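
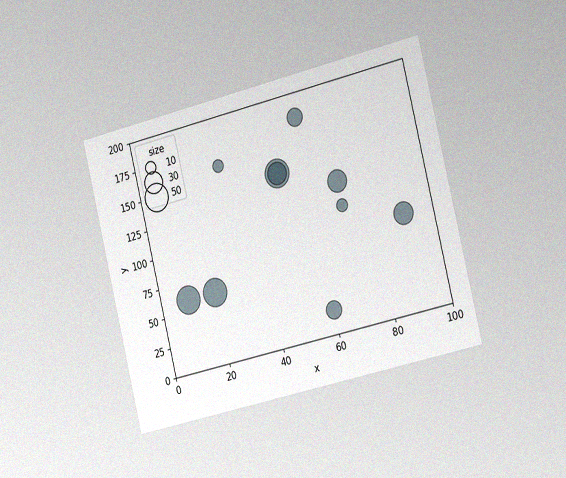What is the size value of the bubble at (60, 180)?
20

The chart is tilted about 14° counter-clockwise and viewed slightly from the right, with some photo noise. Matching the bubble at (60, 180) against the size legend gives 20.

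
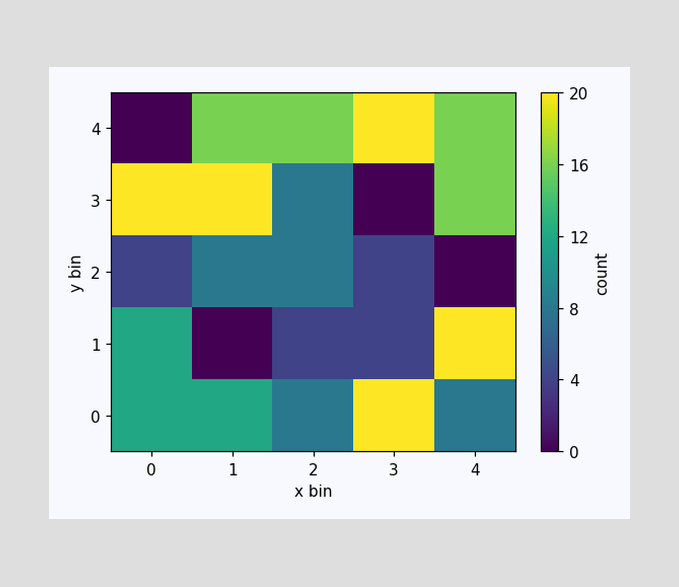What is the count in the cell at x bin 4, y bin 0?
8

Matching the cell (4, 0) against the colorbar gives 8.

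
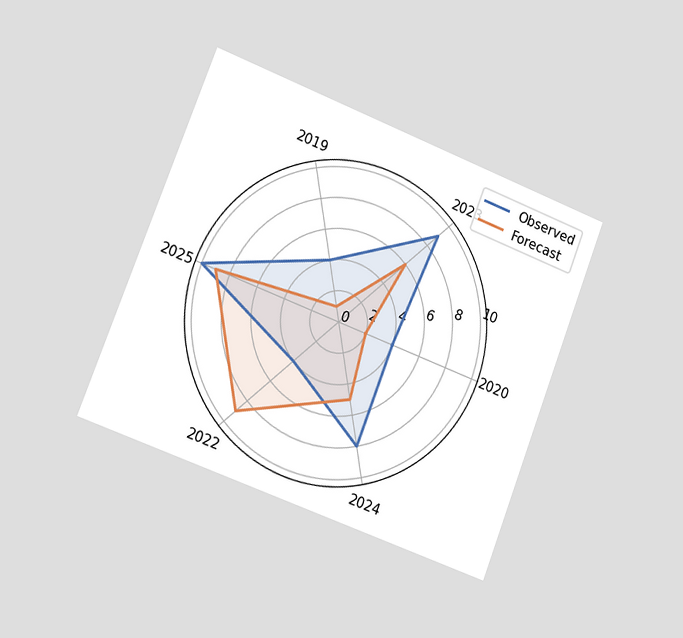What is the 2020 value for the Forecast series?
The chart is tilted about 21° clockwise and viewed slightly from the left. On the 2020 axis, Forecast reaches 2.

2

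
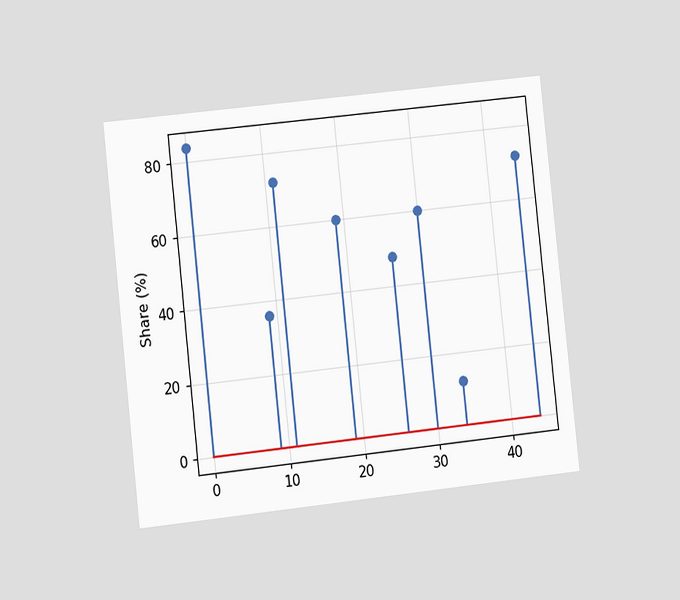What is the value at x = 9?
36%

The chart is tilted about 6° counter-clockwise and viewed slightly from the left. The stem at x=9 reaches 36%.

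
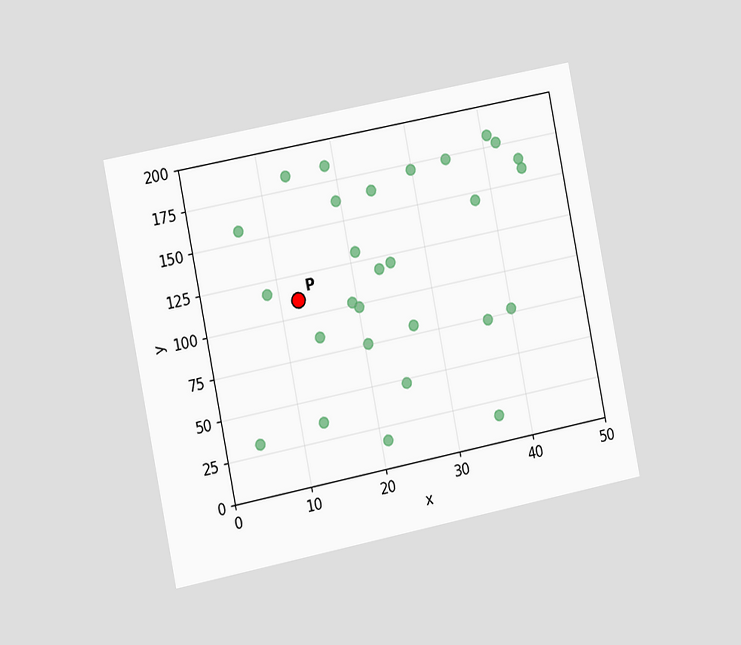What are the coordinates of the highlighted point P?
The chart is tilted about 11° counter-clockwise and viewed slightly from the left. Following the gridlines from P to each axis, P sits at (12.5, 110).

(12.5, 110)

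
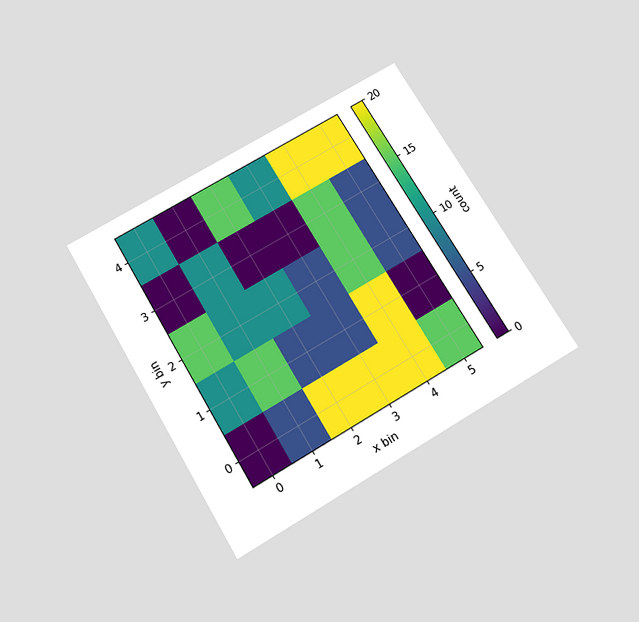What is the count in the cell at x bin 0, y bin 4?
10

The chart is tilted about 31° counter-clockwise and viewed slightly from below. Matching the cell (0, 4) against the colorbar gives 10.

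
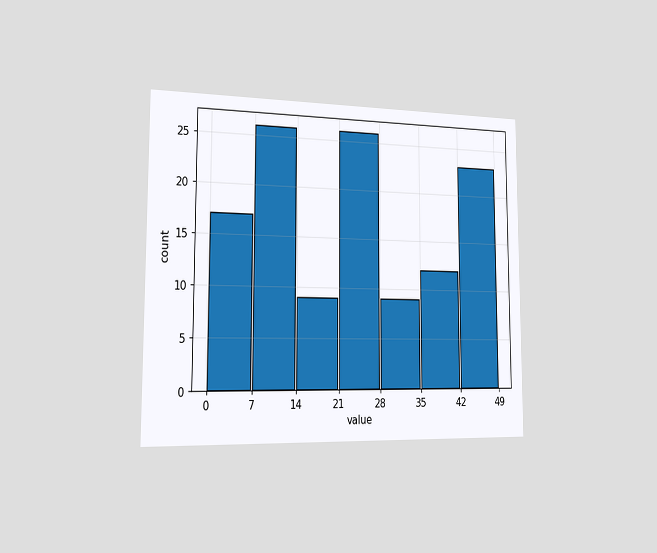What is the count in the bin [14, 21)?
9

The chart is viewed slightly from the left. The [14, 21) bin has height 9.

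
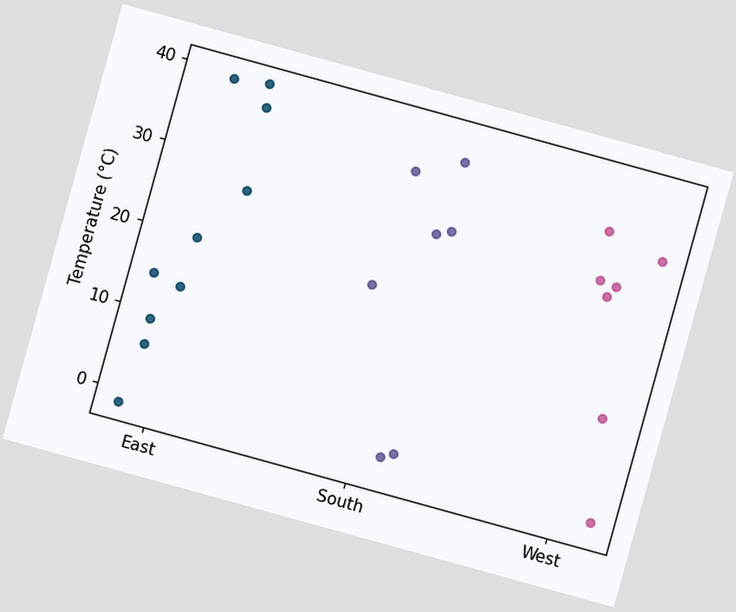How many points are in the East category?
10

The chart is tilted about 15° clockwise. Counting the markers in the East column gives 10.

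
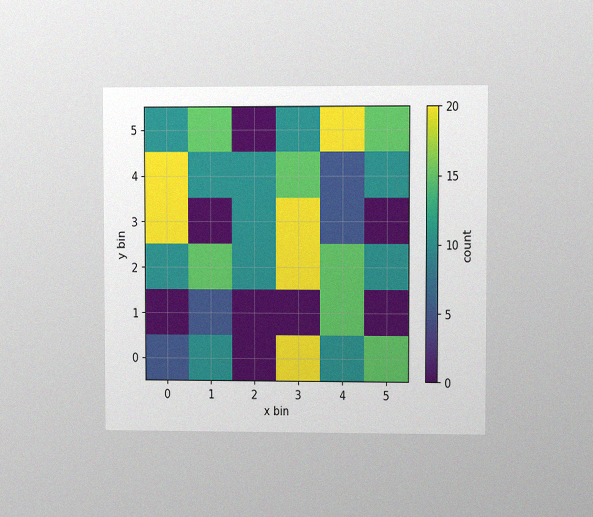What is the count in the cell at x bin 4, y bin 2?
15

The chart is viewed at a slight angle, with some photo noise. Matching the cell (4, 2) against the colorbar gives 15.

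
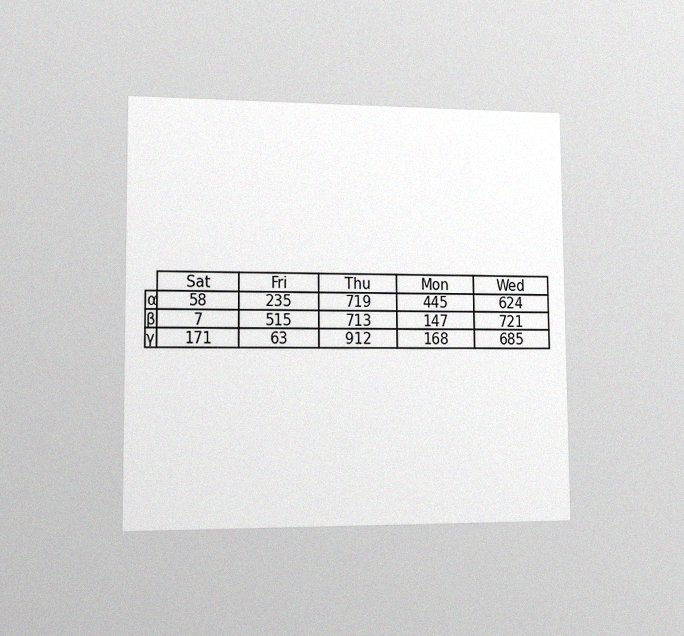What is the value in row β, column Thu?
The chart is viewed slightly from the left, with some photo noise. The (β, Thu) cell reads 713.

713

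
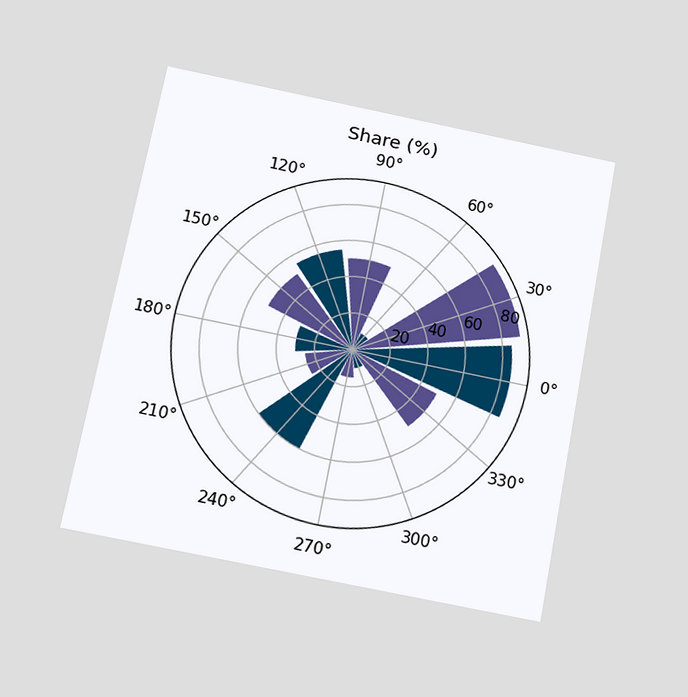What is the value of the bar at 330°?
The chart is tilted about 11° clockwise and viewed slightly from below. The bar at 330° reaches 50% on the radial axis.

50%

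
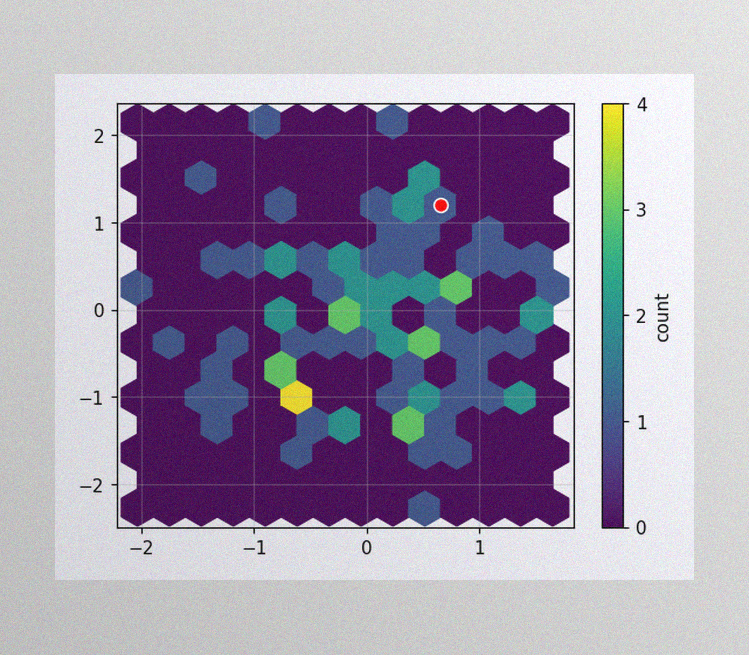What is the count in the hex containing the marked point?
The image has some photo noise and uneven lighting. The marked hex reads 1 on the colorbar.

1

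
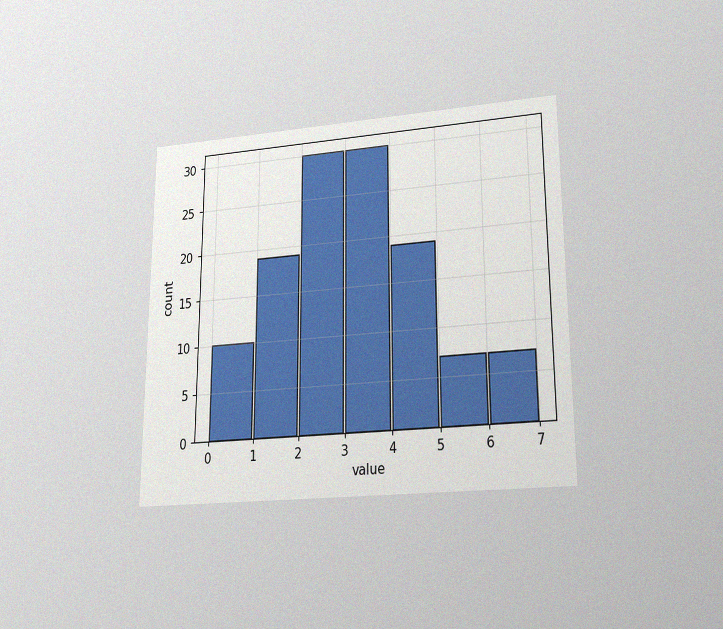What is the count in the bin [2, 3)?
The chart is viewed at a slight angle, with some photo noise. The [2, 3) bin has height 30.

30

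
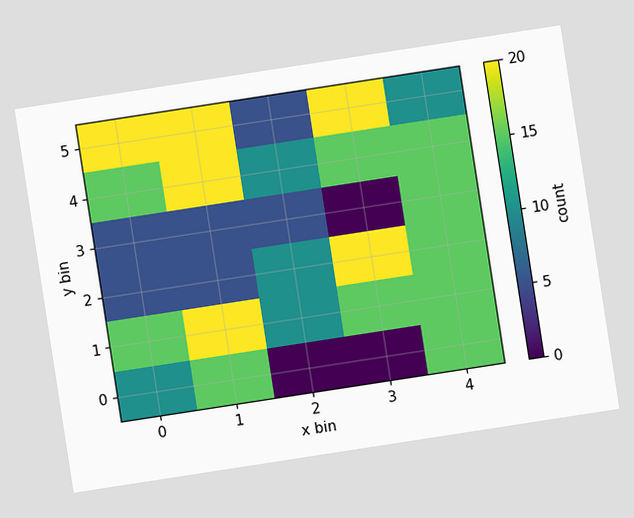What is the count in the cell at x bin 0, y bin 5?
The chart is tilted about 9° counter-clockwise. Matching the cell (0, 5) against the colorbar gives 20.

20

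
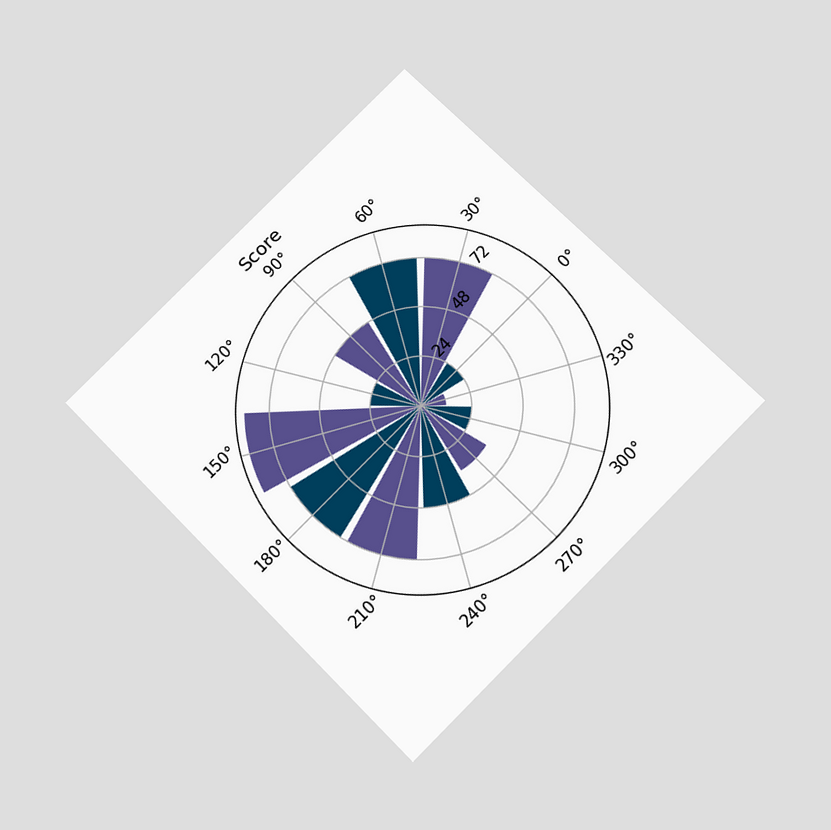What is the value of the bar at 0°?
24

The chart is tilted about 45° counter-clockwise and viewed slightly from below. The bar at 0° reaches 24 on the radial axis.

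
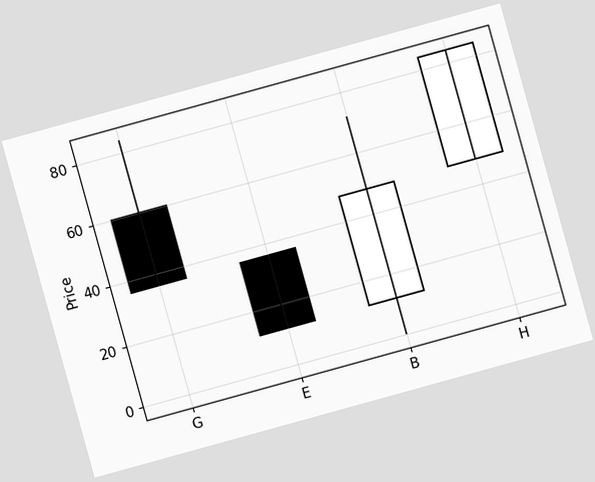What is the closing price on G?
36

The chart is tilted about 15° counter-clockwise. The G candle closes at 36.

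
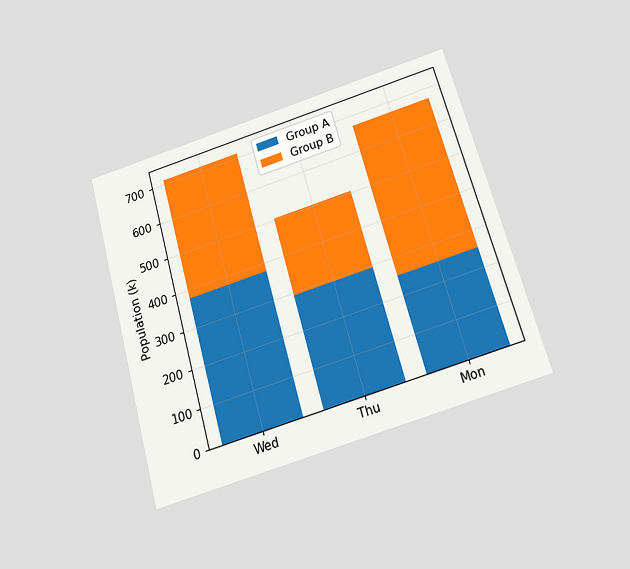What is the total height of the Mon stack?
672k

The chart is tilted about 16° counter-clockwise and viewed slightly from below. The Mon stack's top reaches 672k on the y-axis.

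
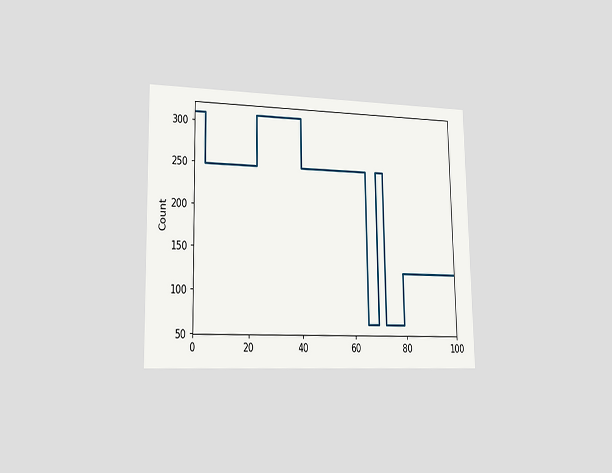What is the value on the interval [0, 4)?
310

The chart is viewed slightly from the left. On [0, 4) the step sits at 310.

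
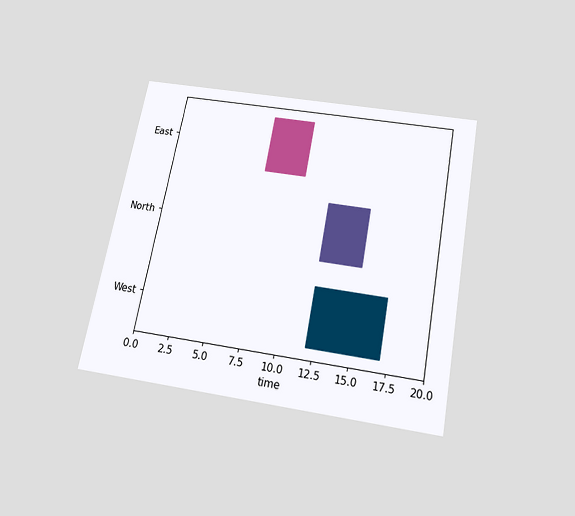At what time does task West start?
The chart is tilted about 11° clockwise and viewed slightly from below. The West bar begins at t=12.

12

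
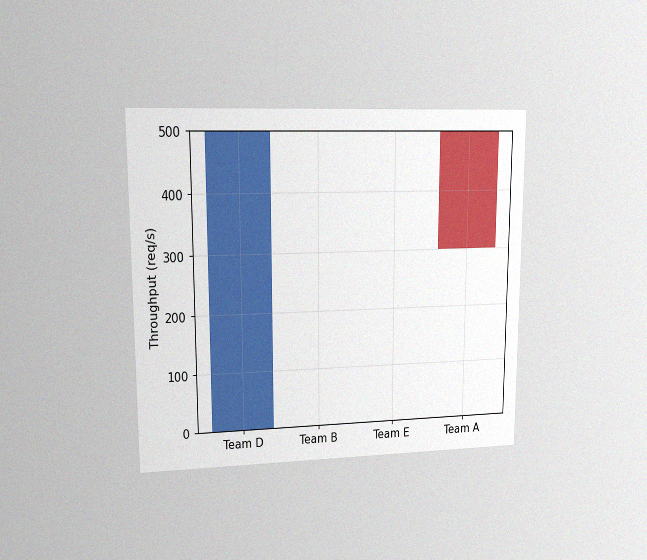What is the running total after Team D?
500req/s

The chart is viewed at a slight angle, with some photo noise. After Team D the running total reaches 500req/s.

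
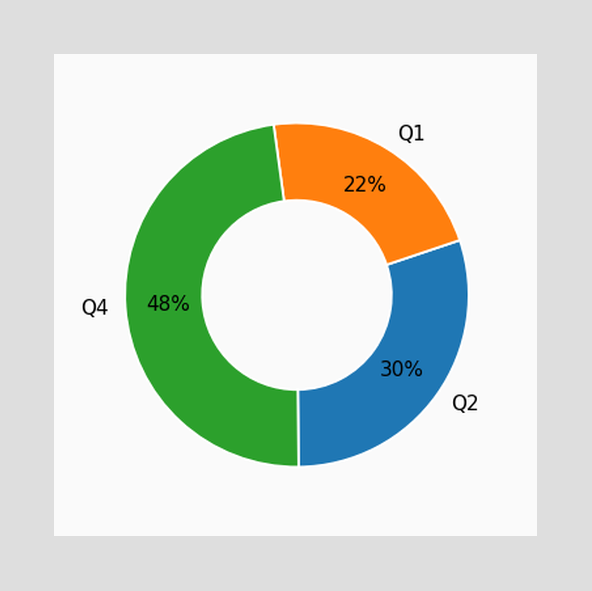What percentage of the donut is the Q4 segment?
48%

The Q4 segment takes up 48% of the ring.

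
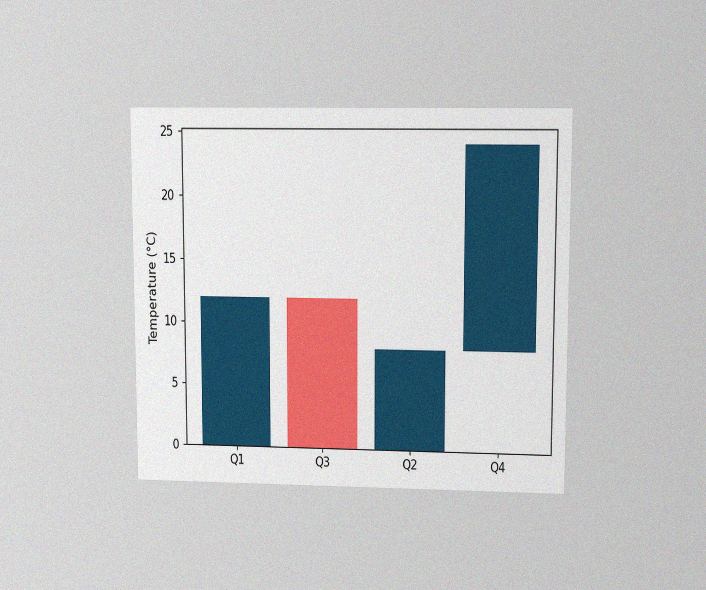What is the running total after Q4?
24°C

The chart is viewed at a slight angle, with some photo noise. After Q4 the running total reaches 24°C.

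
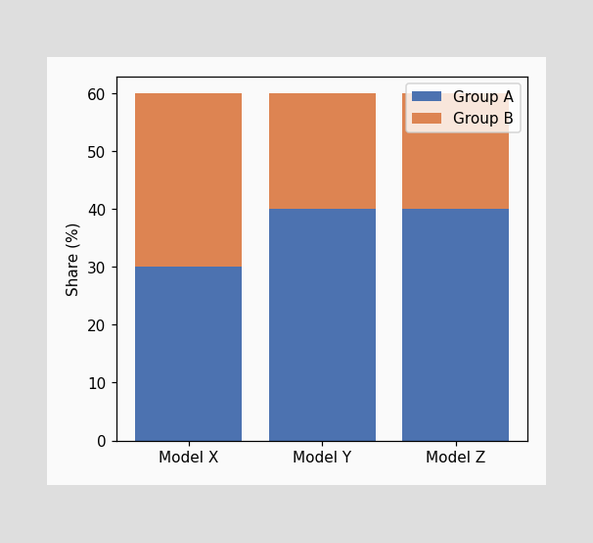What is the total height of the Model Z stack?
The Model Z stack's top reaches 60% on the y-axis.

60%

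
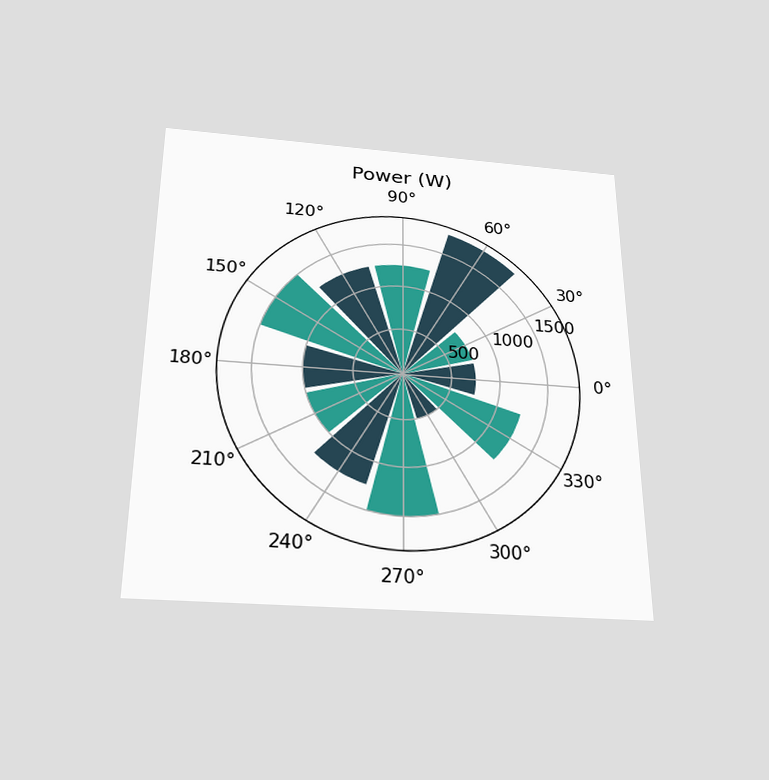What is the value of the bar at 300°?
500W

The chart is viewed slightly from below. The bar at 300° reaches 500W on the radial axis.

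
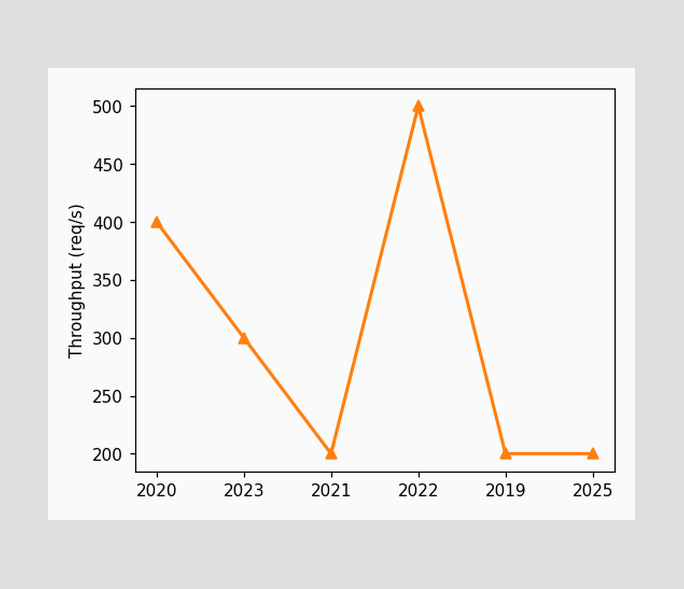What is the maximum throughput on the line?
The highest point is at 2022, and reading across to the y-axis gives 500req/s.

500req/s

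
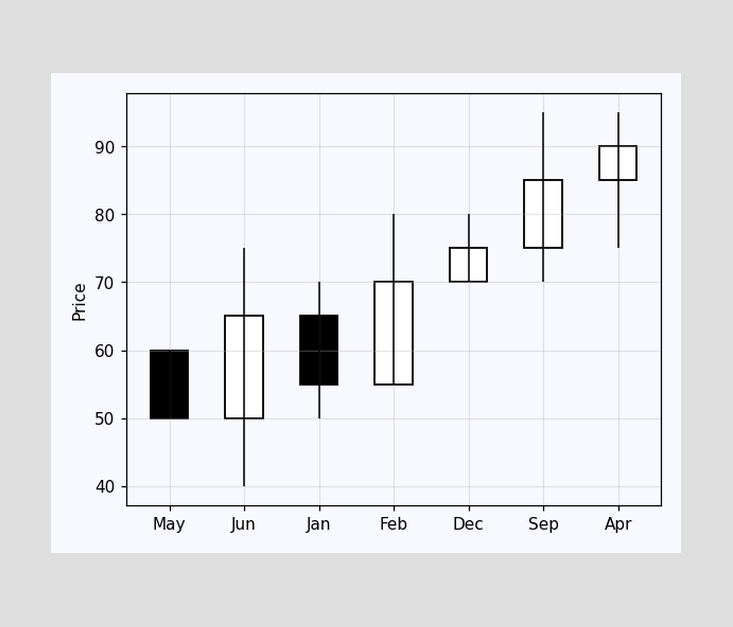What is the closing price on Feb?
70

The Feb candle closes at 70.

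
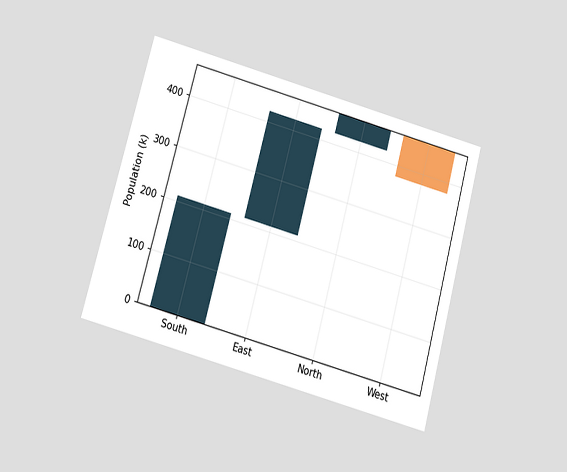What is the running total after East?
The chart is tilted about 15° clockwise and viewed slightly from below. After East the running total reaches 420k.

420k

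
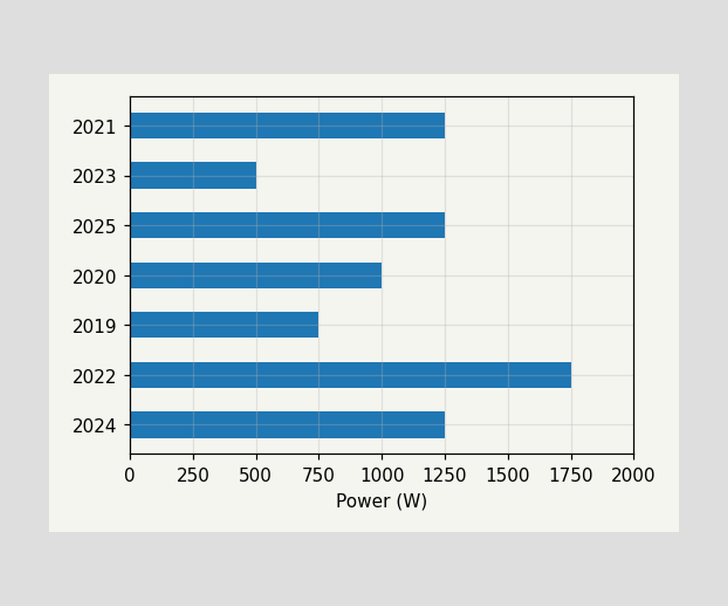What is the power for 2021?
1250W

Reading along the chart's x-axis, the 2021 bar reaches 1250W.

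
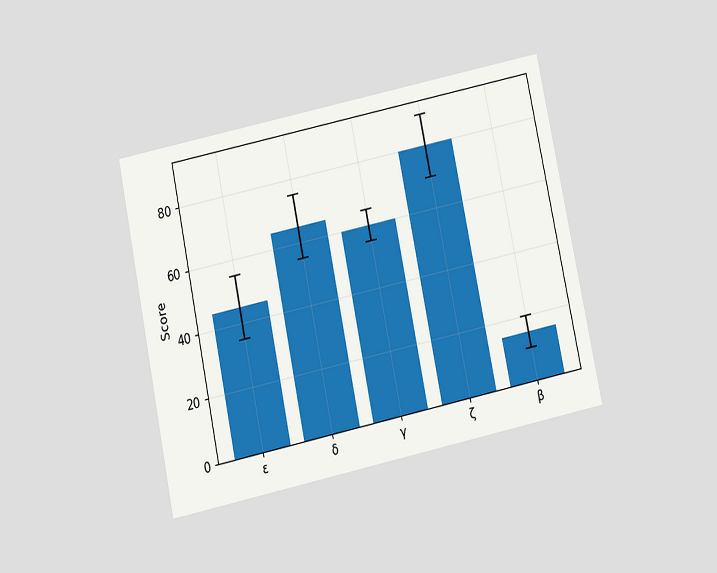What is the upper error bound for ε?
The chart is tilted about 12° counter-clockwise and viewed slightly from below. The ε bar's upper whisker reaches 55.

55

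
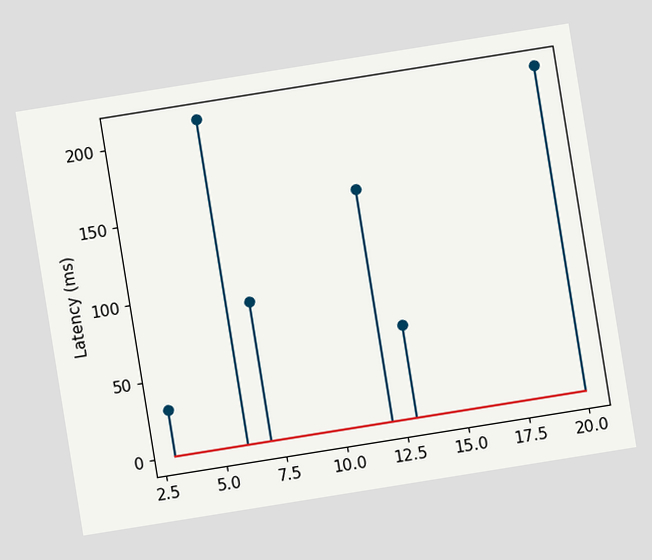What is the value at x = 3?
30ms

The chart is tilted about 9° counter-clockwise. The stem at x=3 reaches 30ms.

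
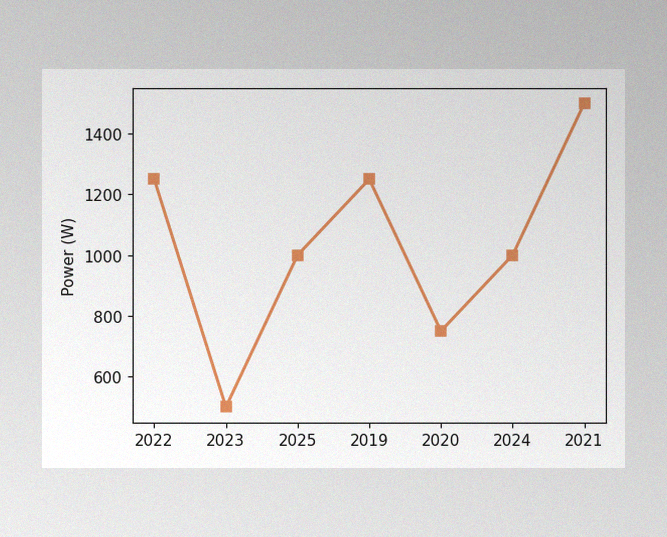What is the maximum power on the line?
1500W

The image has some photo noise and uneven lighting. The highest point is at 2021, and reading across to the y-axis gives 1500W.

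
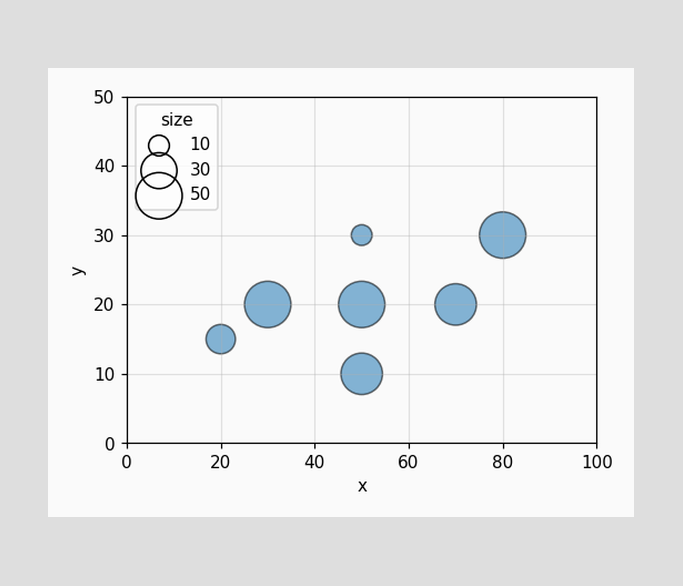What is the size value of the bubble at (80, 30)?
Matching the bubble at (80, 30) against the size legend gives 50.

50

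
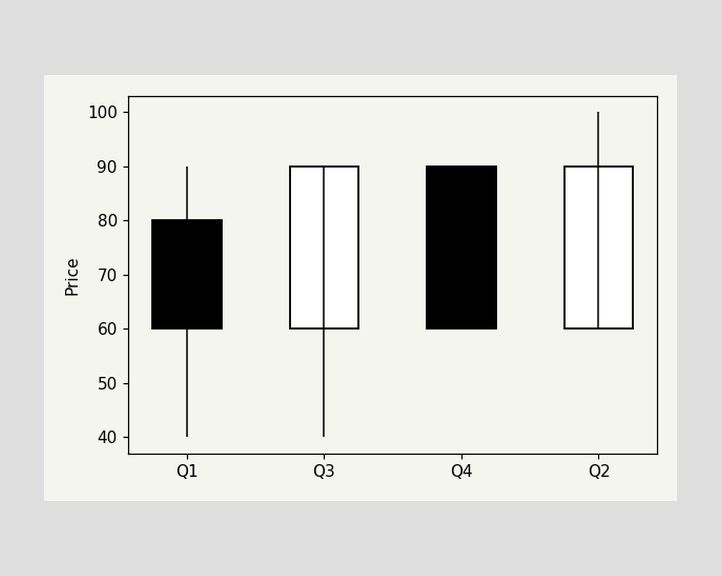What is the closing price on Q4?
The Q4 candle closes at 60.

60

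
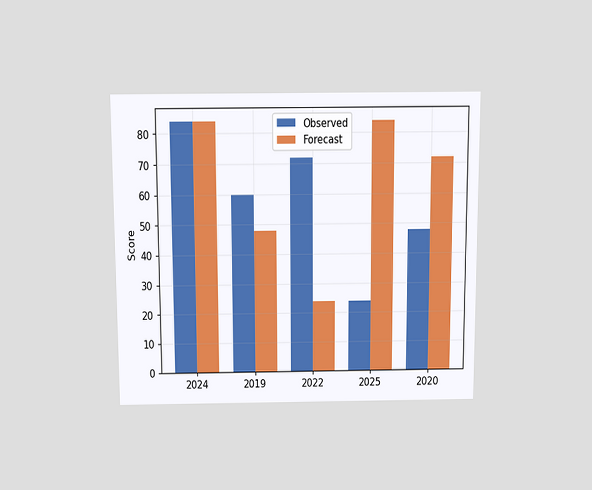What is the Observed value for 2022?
72

The chart is viewed slightly from above. The Observed bar at 2022 reaches 72 on the y-axis.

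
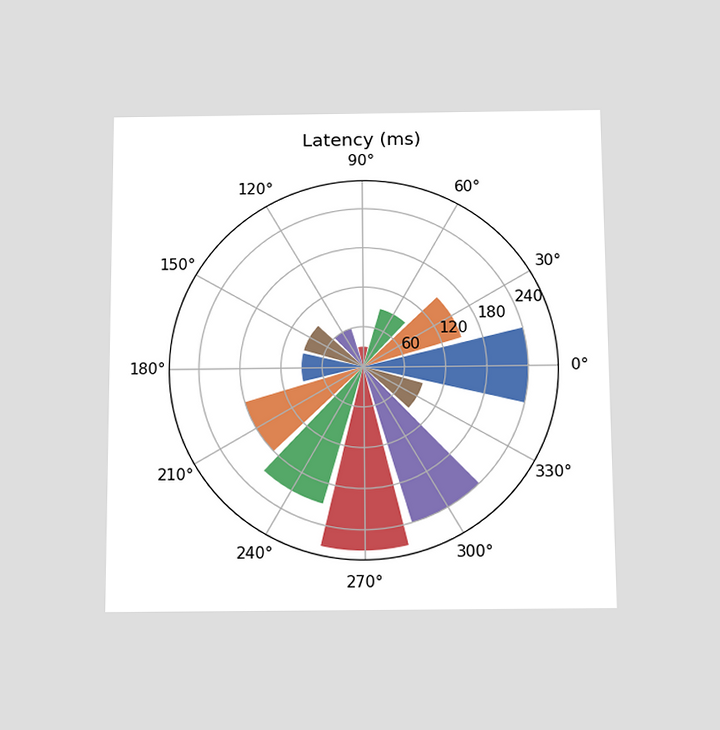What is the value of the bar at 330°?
The chart is viewed slightly from below. The bar at 330° reaches 90ms on the radial axis.

90ms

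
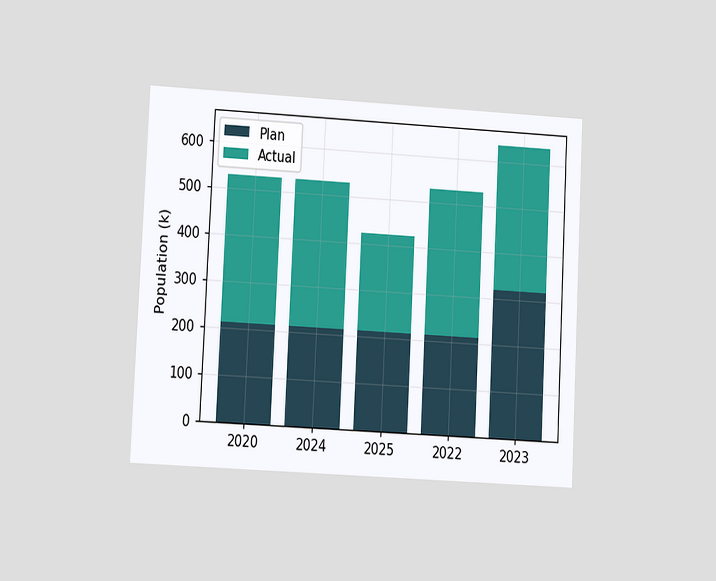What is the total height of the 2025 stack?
The chart is tilted about 3° clockwise and viewed at a slight angle. The 2025 stack's top reaches 424k on the y-axis.

424k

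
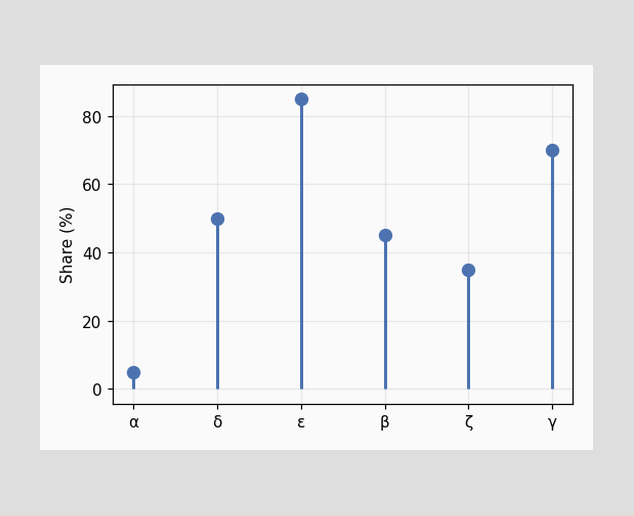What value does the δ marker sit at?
The δ marker sits at 50%.

50%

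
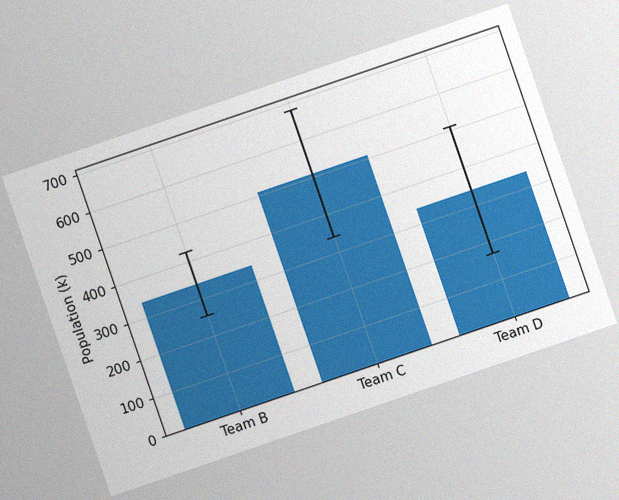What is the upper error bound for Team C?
The chart is tilted about 19° counter-clockwise, with some photo noise. The Team C bar's upper whisker reaches 680k.

680k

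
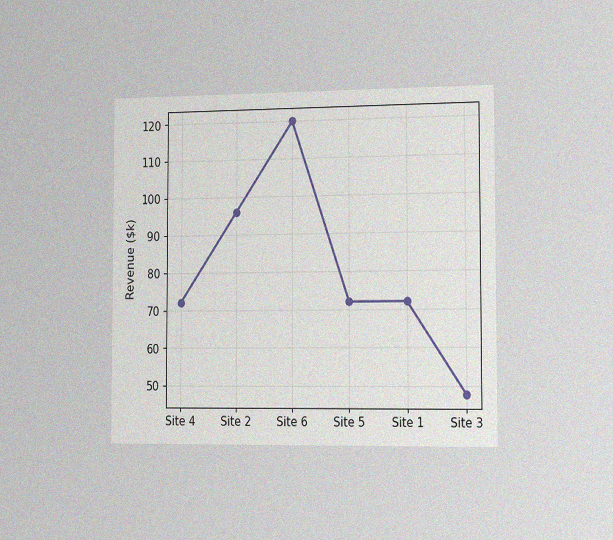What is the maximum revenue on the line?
$120k

The chart is viewed slightly from the right, with some photo noise. The highest point is at Site 6, and reading across to the y-axis gives $120k.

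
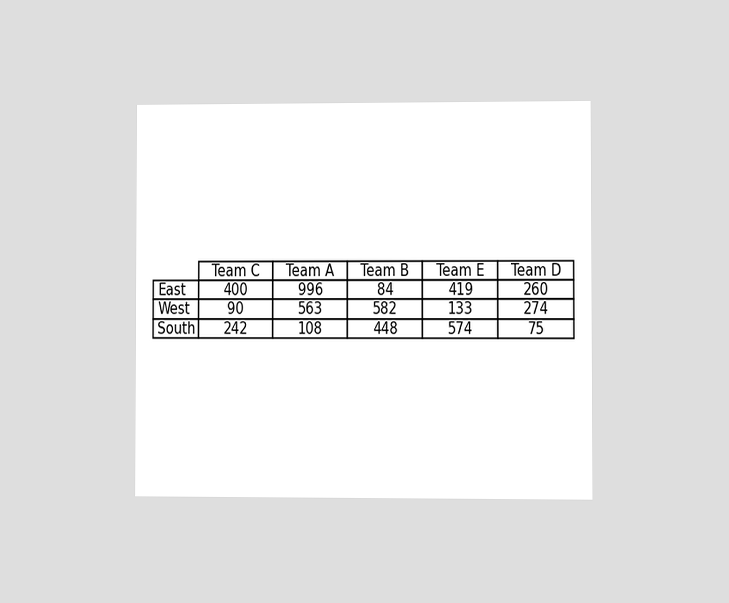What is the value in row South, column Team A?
108

The chart is viewed at a slight angle. The (South, Team A) cell reads 108.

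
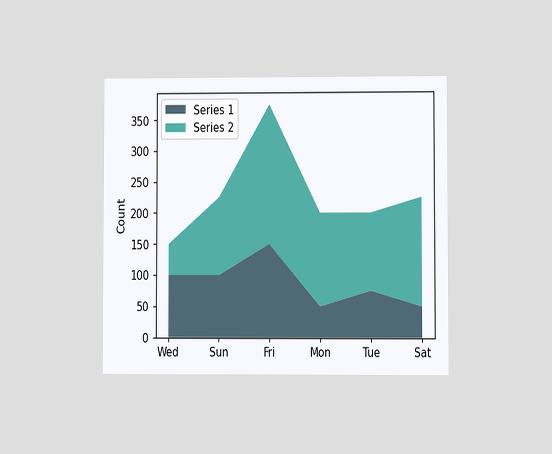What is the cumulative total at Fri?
375

The chart is viewed at a slight angle. The stacked total at Fri reaches 375.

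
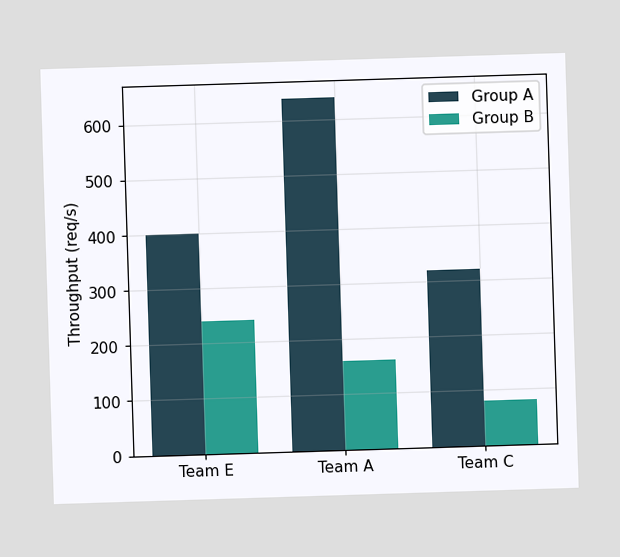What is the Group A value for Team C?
320req/s

The Group A bar at Team C reaches 320req/s on the y-axis.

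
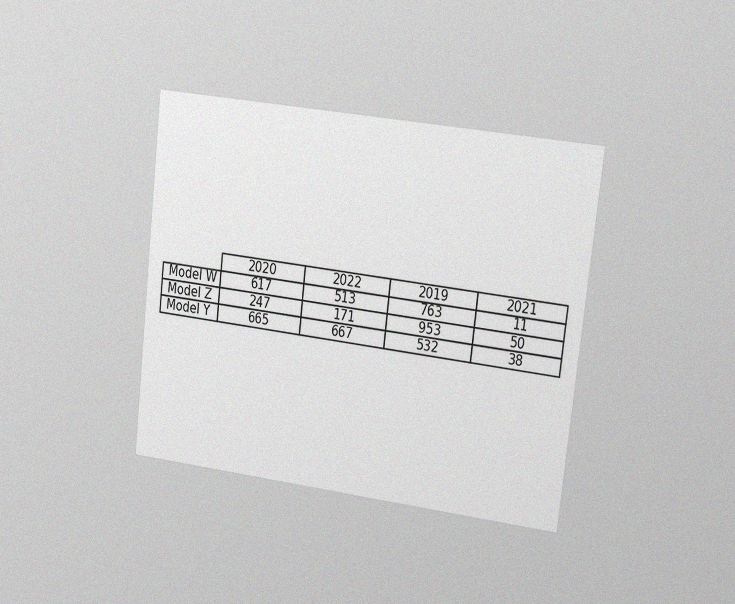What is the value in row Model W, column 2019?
763

The chart is tilted about 7° clockwise and viewed at a slight angle, with some photo noise. The (Model W, 2019) cell reads 763.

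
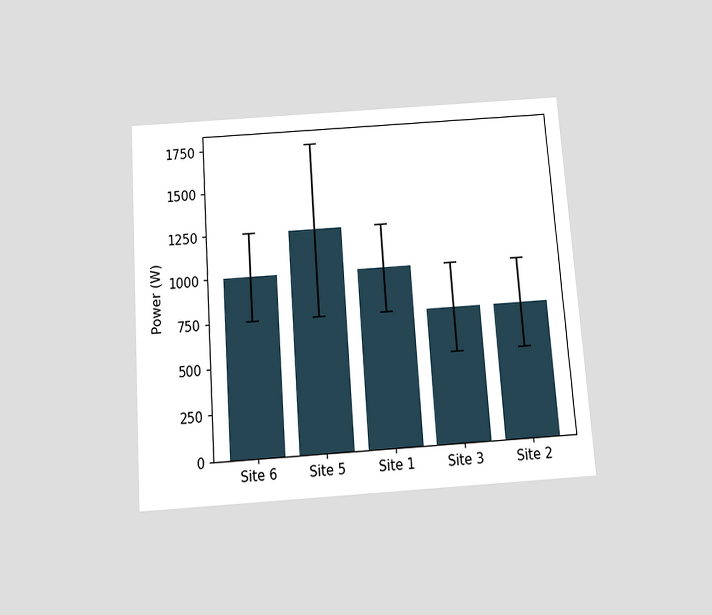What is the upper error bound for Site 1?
The chart is tilted about 4° counter-clockwise and viewed slightly from below. The Site 1 bar's upper whisker reaches 1250W.

1250W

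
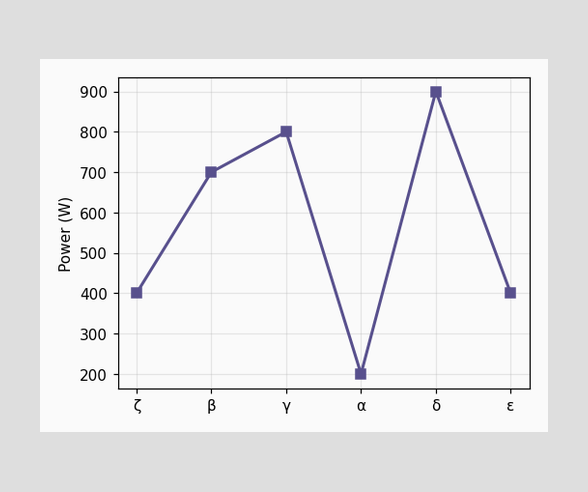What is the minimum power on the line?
200W

The lowest point is at α, and reading across to the y-axis gives 200W.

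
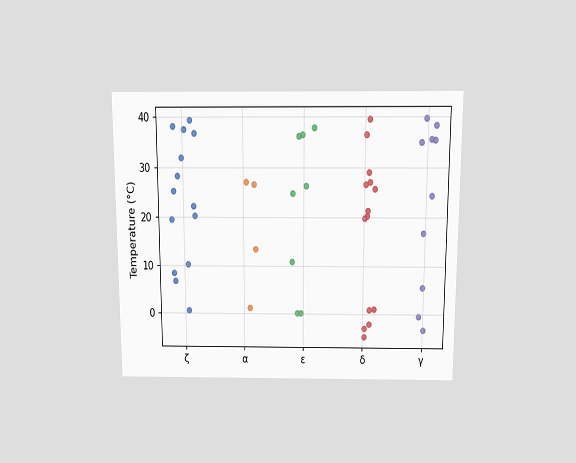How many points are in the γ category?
10

The chart is viewed slightly from above. Counting the markers in the γ column gives 10.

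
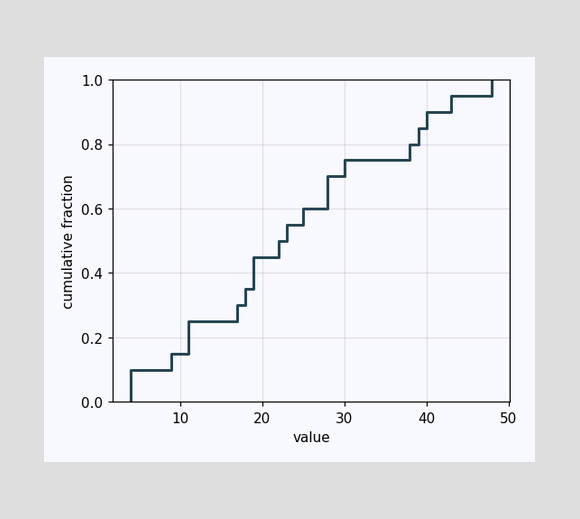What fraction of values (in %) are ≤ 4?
At x=4 the ECDF step is at 10%.

10%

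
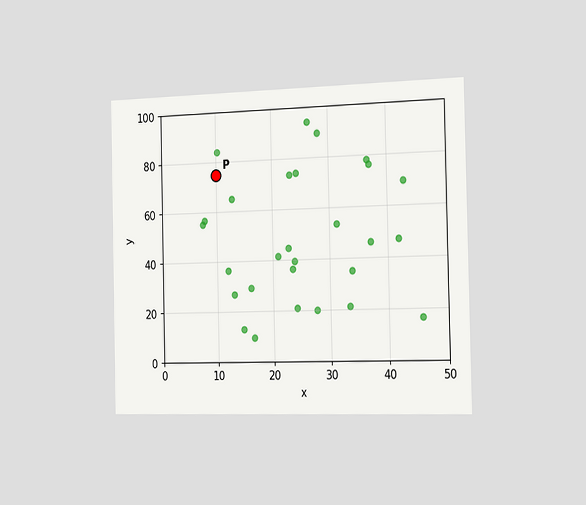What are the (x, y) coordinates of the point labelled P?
(10, 75)

The chart is viewed slightly from the right. Following the gridlines from P to each axis, P sits at (10, 75).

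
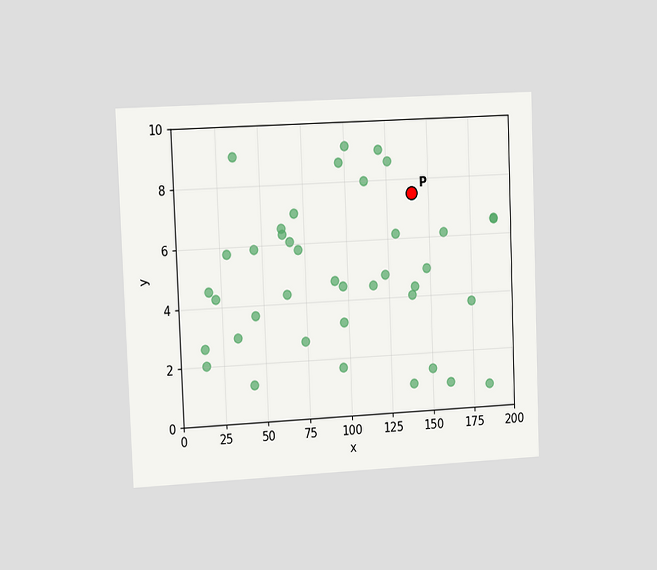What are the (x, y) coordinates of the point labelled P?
(140, 7.5)

The chart is tilted about 2° counter-clockwise and viewed slightly from the left. Following the gridlines from P to each axis, P sits at (140, 7.5).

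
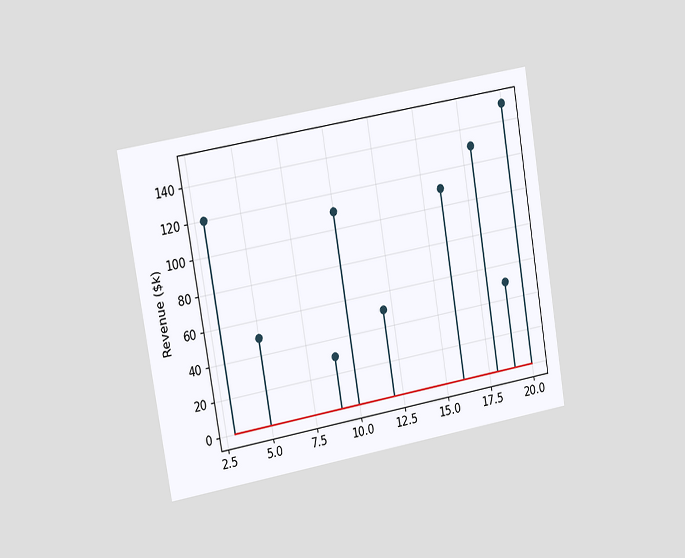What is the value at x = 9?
$30k

The chart is tilted about 10° counter-clockwise and viewed slightly from the left. The stem at x=9 reaches $30k.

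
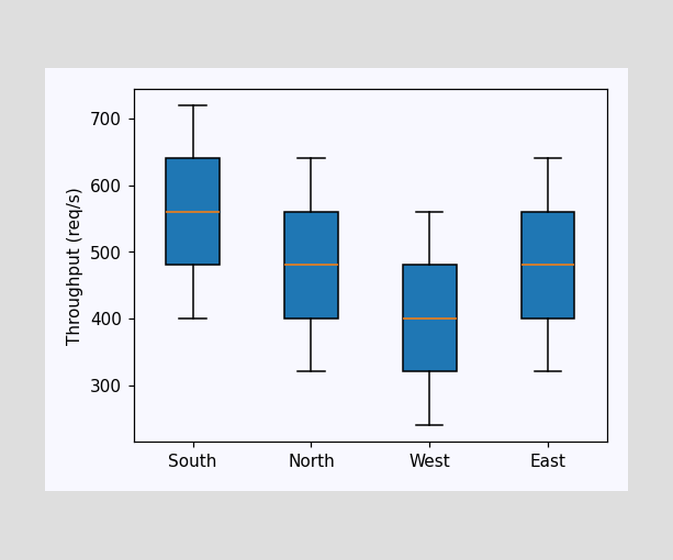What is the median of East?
The median line in the East box sits at 480req/s.

480req/s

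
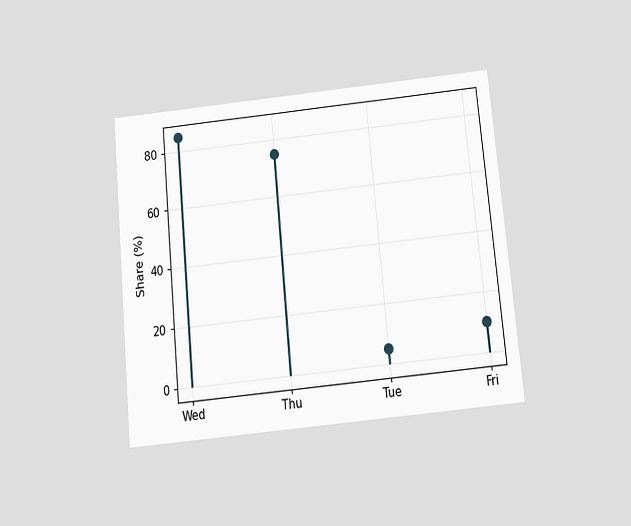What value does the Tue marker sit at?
5%

The chart is tilted about 5° counter-clockwise and viewed slightly from below. The Tue marker sits at 5%.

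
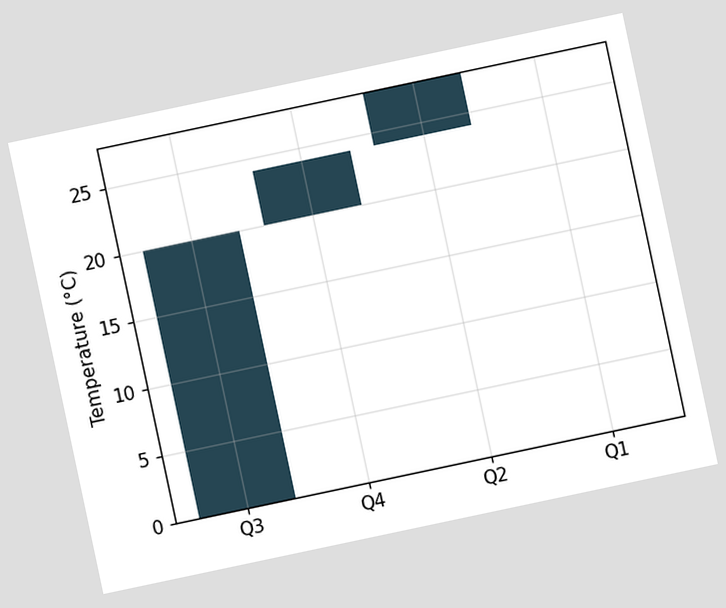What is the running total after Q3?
The chart is tilted about 12° counter-clockwise. After Q3 the running total reaches 20°C.

20°C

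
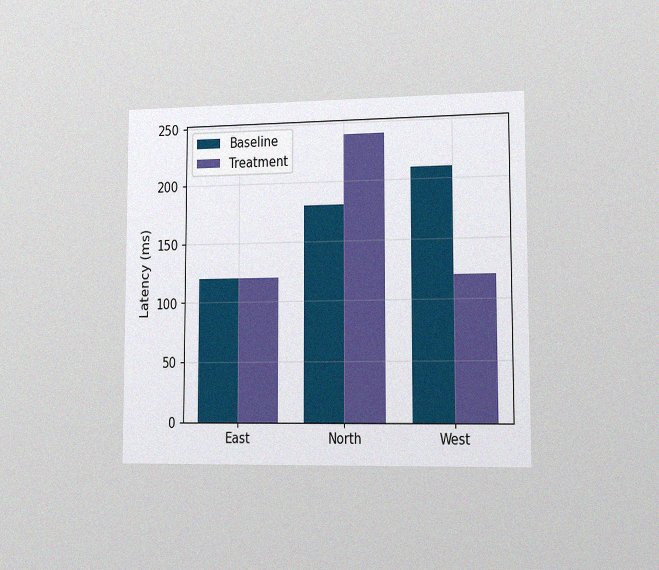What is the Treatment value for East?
120ms

The chart is viewed slightly from the right, with some photo noise. The Treatment bar at East reaches 120ms on the y-axis.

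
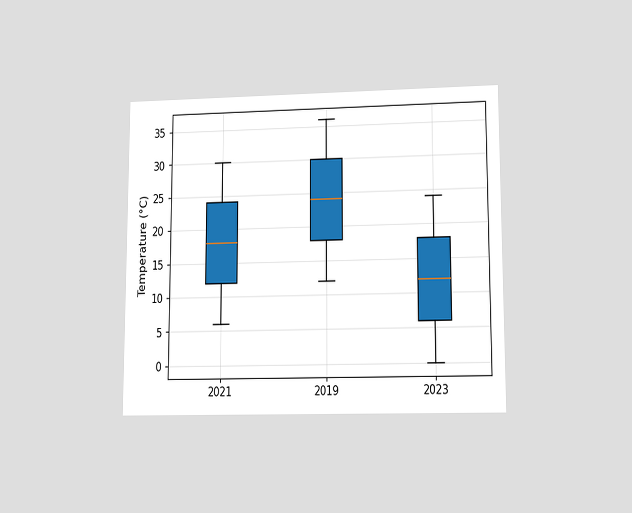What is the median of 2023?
The chart is viewed at a slight angle. The median line in the 2023 box sits at 12°C.

12°C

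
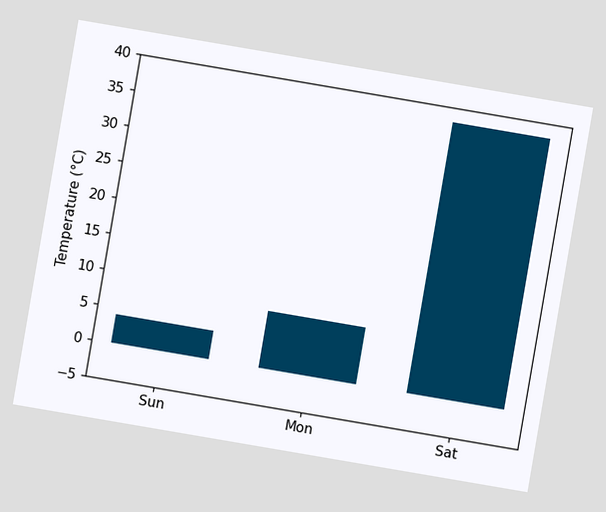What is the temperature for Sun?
4°C

The chart is tilted about 10° clockwise. Reading along the chart's y-axis, the Sun bar reaches 4°C.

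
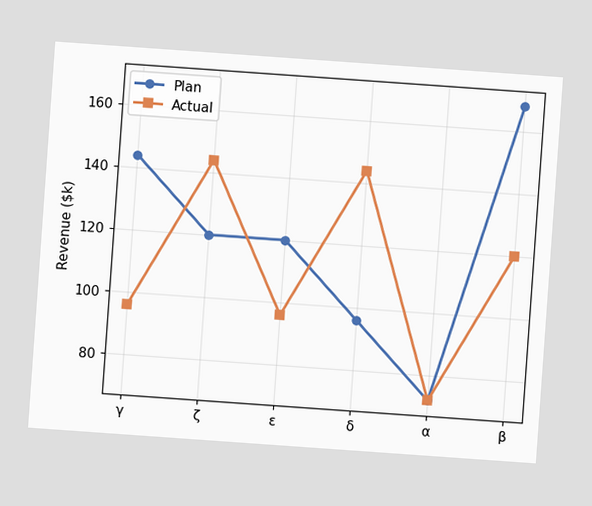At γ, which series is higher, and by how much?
Plan, by $48k

The chart is tilted about 4° clockwise. At γ, Plan sits above the other line by $48k.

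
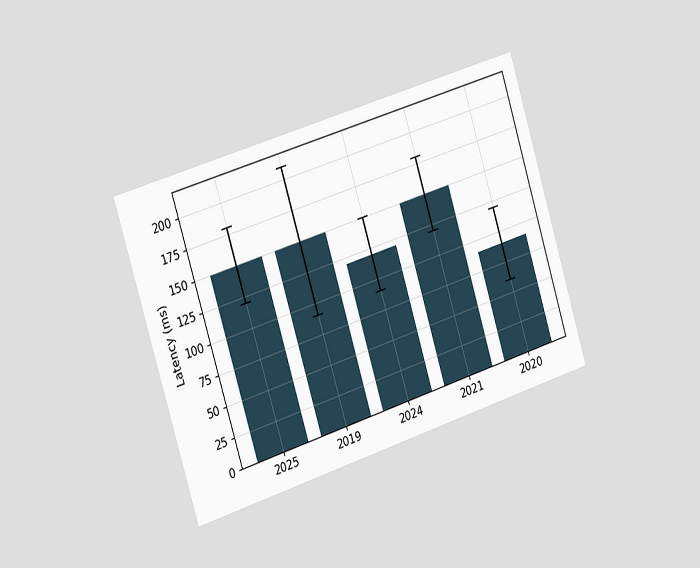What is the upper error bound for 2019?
210ms

The chart is tilted about 17° counter-clockwise and viewed slightly from the left. The 2019 bar's upper whisker reaches 210ms.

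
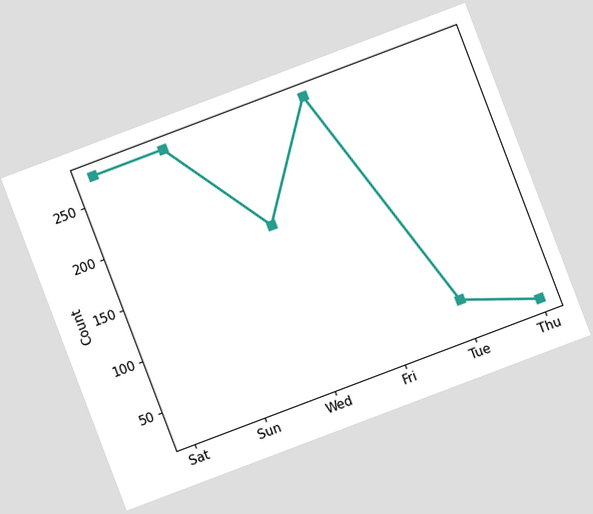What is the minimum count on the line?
25

The chart is tilted about 21° counter-clockwise. The lowest point is at Thu, and reading across to the y-axis gives 25.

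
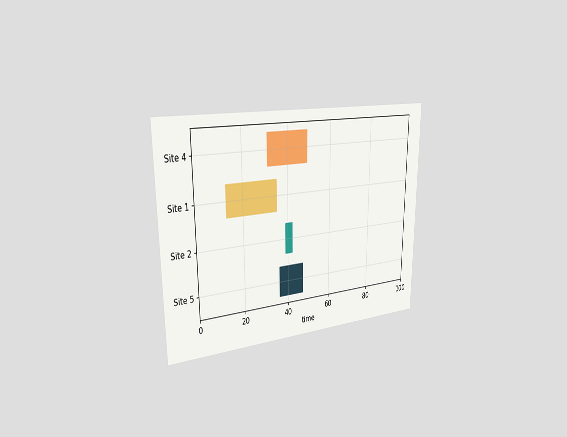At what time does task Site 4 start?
The chart is viewed slightly from the left. The Site 4 bar begins at t=31.

31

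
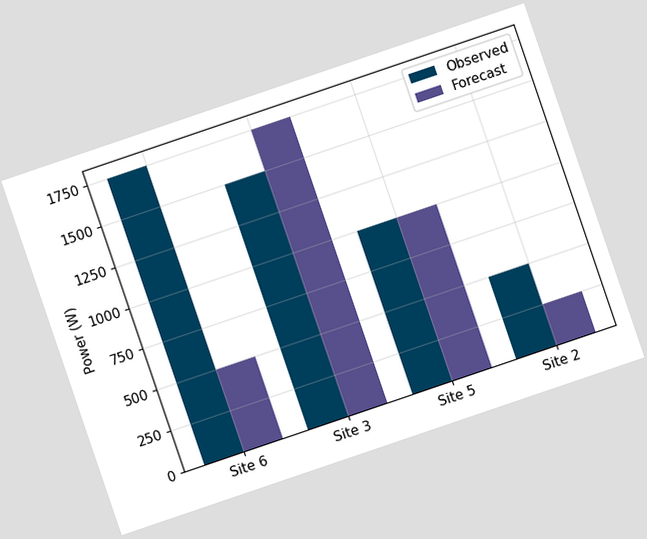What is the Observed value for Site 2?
500W

The chart is tilted about 19° counter-clockwise. The Observed bar at Site 2 reaches 500W on the y-axis.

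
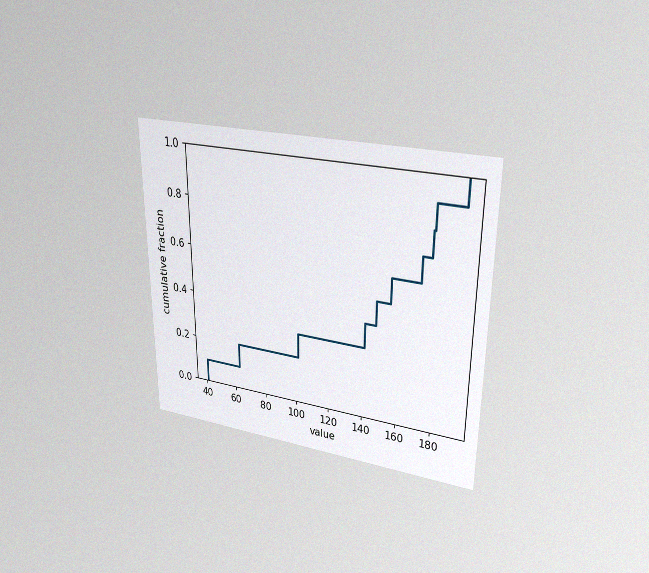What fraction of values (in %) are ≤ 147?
The chart is viewed at a slight angle, with some photo noise. At x=147 the ECDF step is at 50%.

50%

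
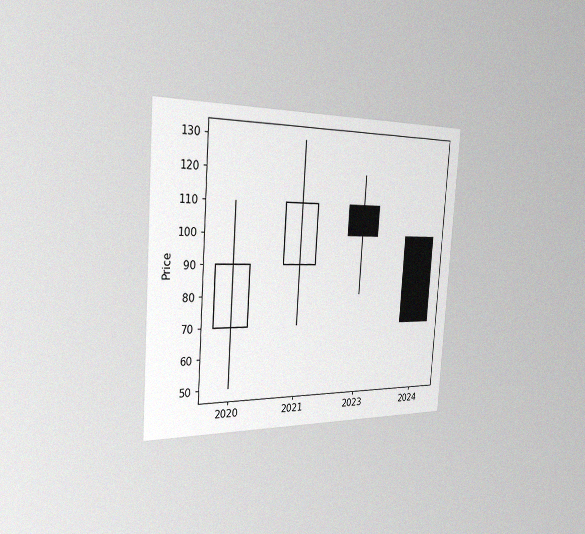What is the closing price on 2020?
90

The chart is tilted about 4° clockwise and viewed slightly from the left, with some photo noise. The 2020 candle closes at 90.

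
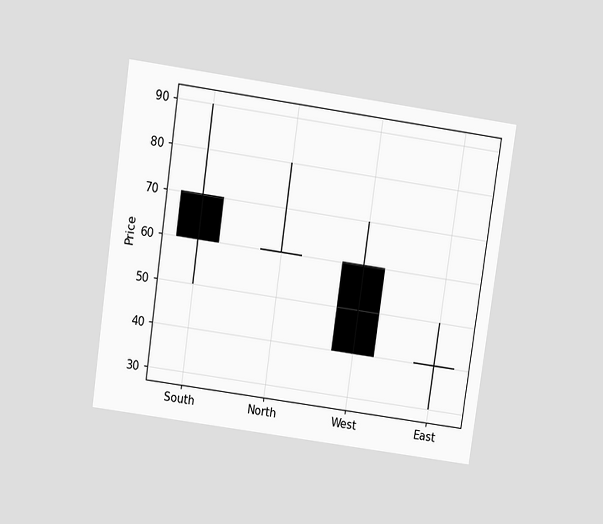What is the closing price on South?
The chart is tilted about 8° clockwise and viewed at a slight angle. The South candle closes at 60.

60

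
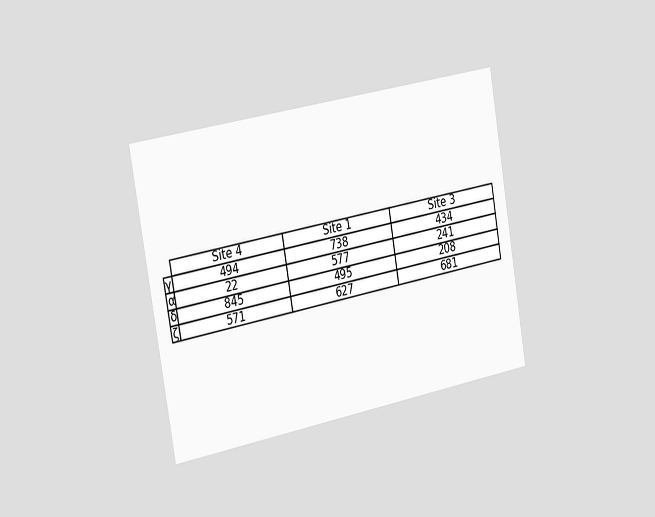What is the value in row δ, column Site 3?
208

The chart is tilted about 10° counter-clockwise and viewed slightly from the left. The (δ, Site 3) cell reads 208.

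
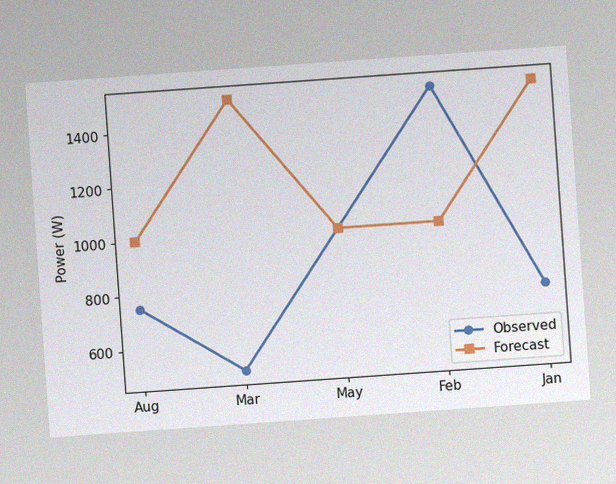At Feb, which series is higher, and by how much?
Observed, by 500W

The chart is tilted about 4° counter-clockwise, with some photo noise. At Feb, Observed sits above the other line by 500W.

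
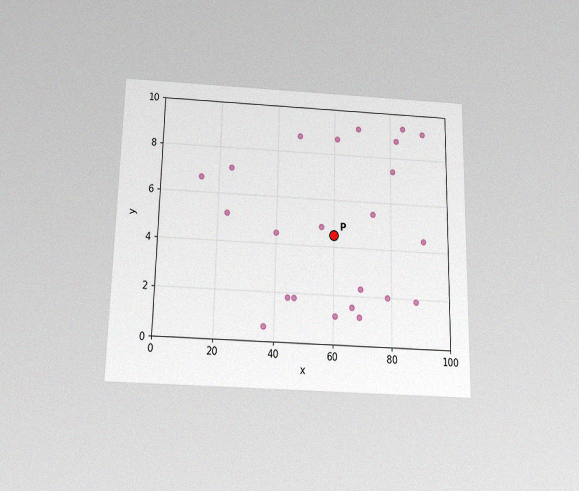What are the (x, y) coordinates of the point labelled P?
(60, 4.5)

The chart is viewed slightly from below, with some photo noise. Following the gridlines from P to each axis, P sits at (60, 4.5).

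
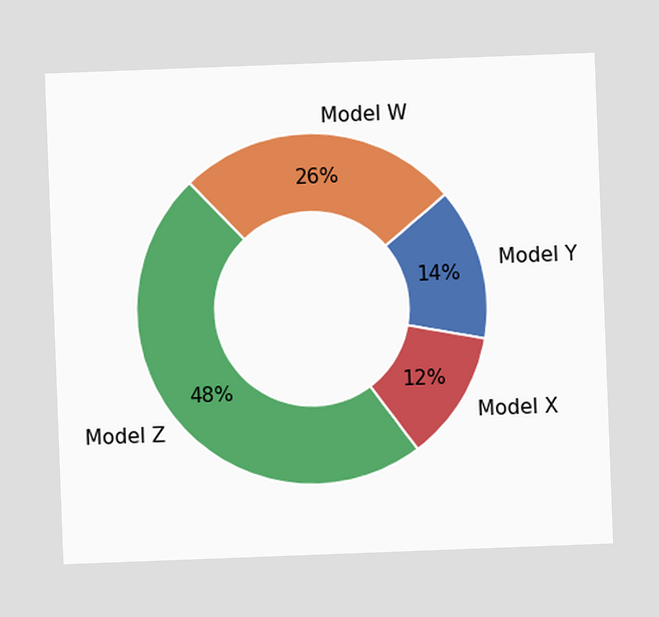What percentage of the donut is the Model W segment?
26%

The chart is tilted about 2° counter-clockwise. The Model W segment takes up 26% of the ring.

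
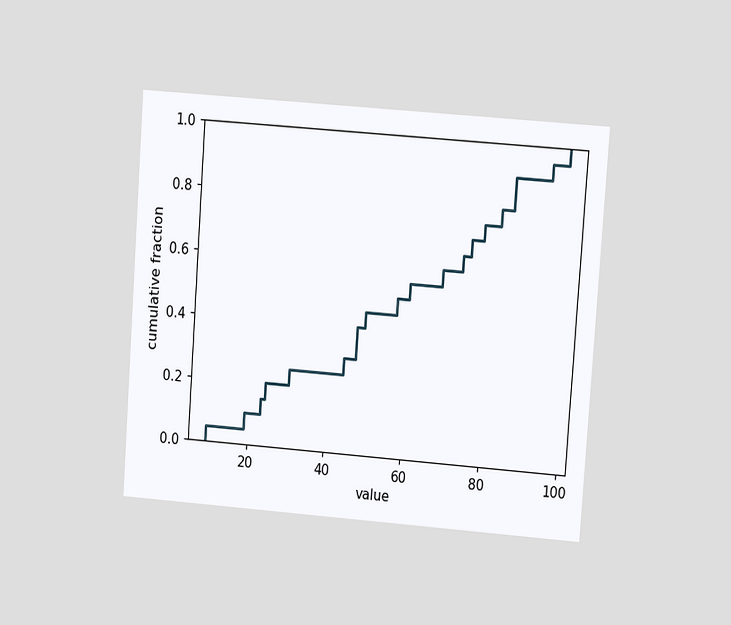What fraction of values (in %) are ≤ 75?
The chart is tilted about 4° clockwise and viewed at a slight angle. At x=75 the ECDF step is at 70%.

70%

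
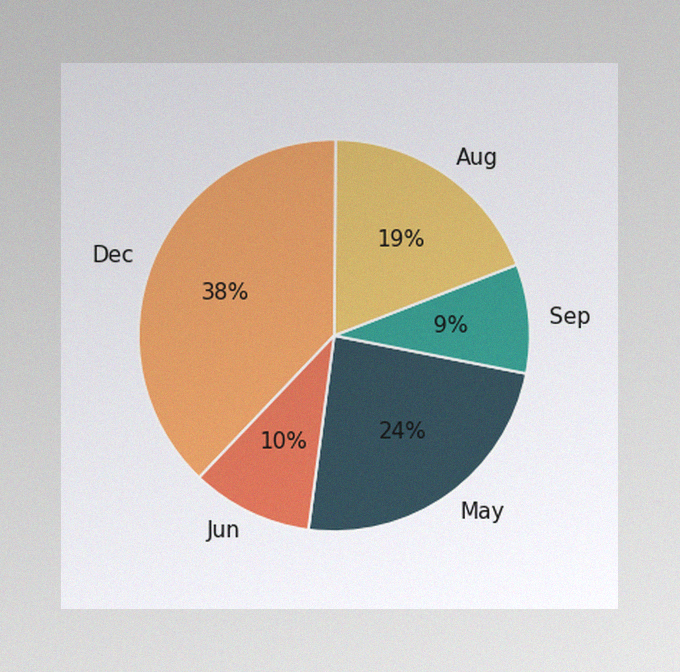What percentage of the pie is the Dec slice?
The image has some photo noise and uneven lighting. The Dec slice takes up 38% of the pie.

38%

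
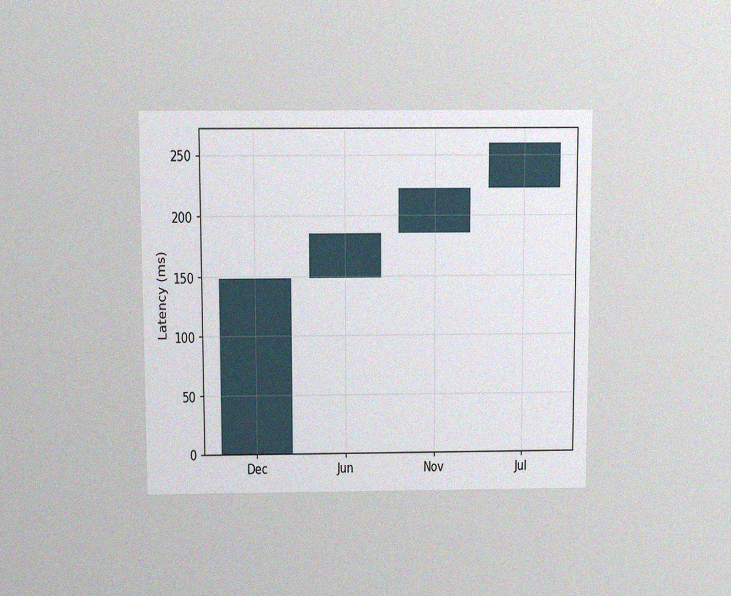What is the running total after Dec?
The chart is viewed slightly from above, with some photo noise. After Dec the running total reaches 148ms.

148ms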